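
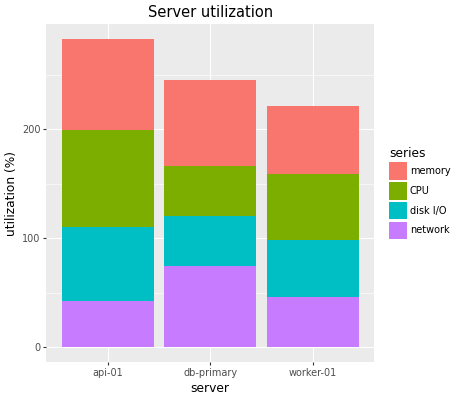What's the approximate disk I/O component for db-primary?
≈ 50

disk I/O top ≈ 125, bottom ≈ 75; segment ≈ 50.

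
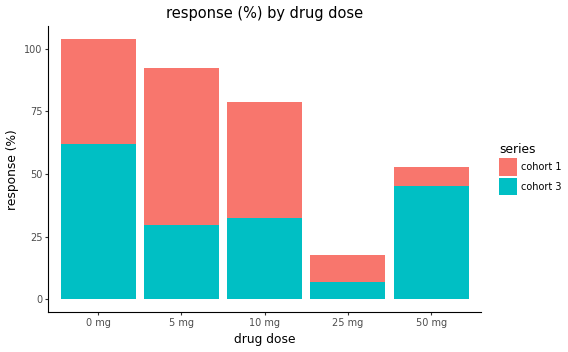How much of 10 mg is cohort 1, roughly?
≈ 50

cohort 1 top ≈ 80, bottom ≈ 30; segment ≈ 50.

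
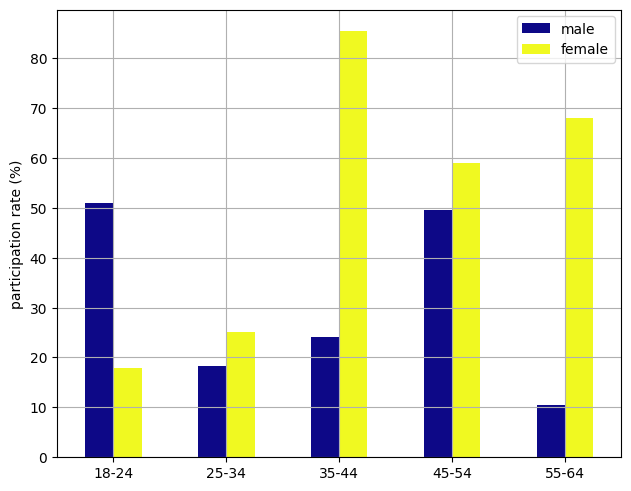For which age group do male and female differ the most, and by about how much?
35-44, ≈ 70 %

35-44: male ≈ 20, female ≈ 90 → gap ≈ 70. Next-largest (55-64) is only ≈ 60.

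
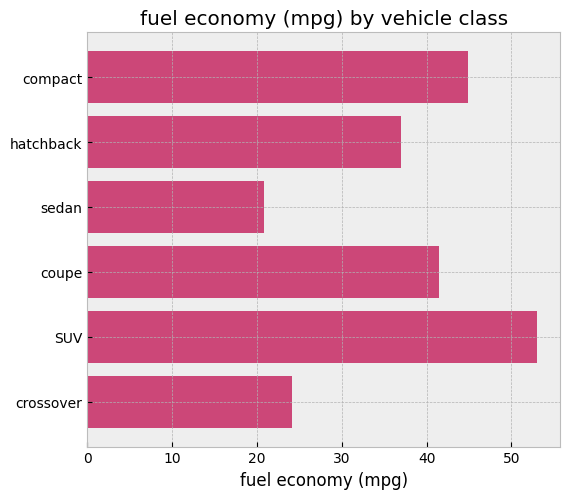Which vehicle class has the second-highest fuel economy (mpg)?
compact

Top 3: SUV ≈ 55, compact ≈ 45, coupe ≈ 40.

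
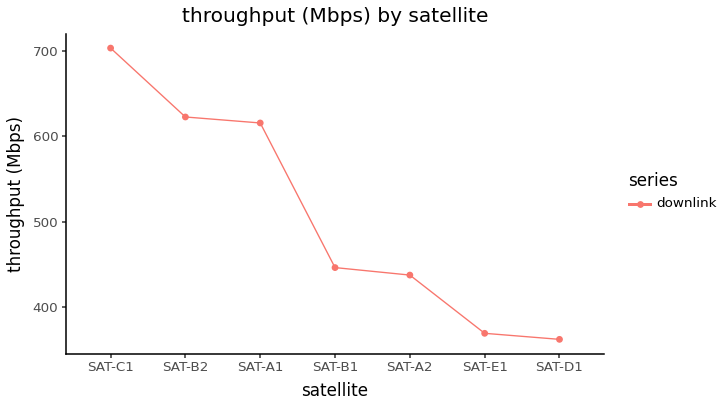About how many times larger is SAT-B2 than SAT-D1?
SAT-B2 ≈ 600, SAT-D1 ≈ 350; 600/350 ≈ 1.71.

≈ 1.71×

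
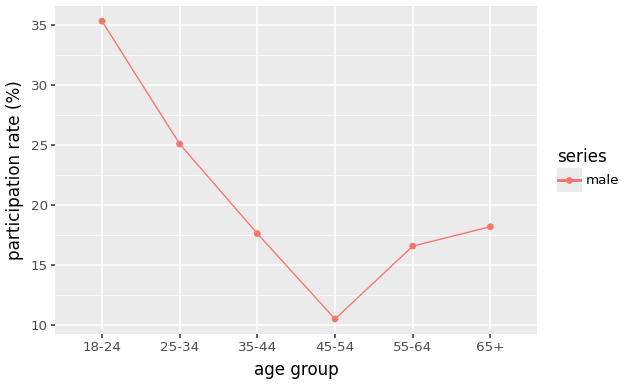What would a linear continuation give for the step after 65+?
≈ 25

Last three: 10, 15, 20 → slope ≈ 5/step → next ≈ 25.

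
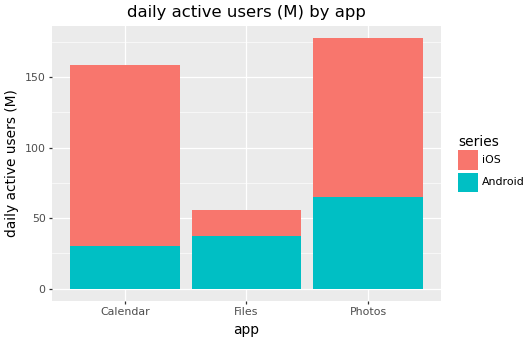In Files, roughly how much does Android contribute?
Android top ≈ 40, bottom ≈ 0; segment ≈ 40.

≈ 40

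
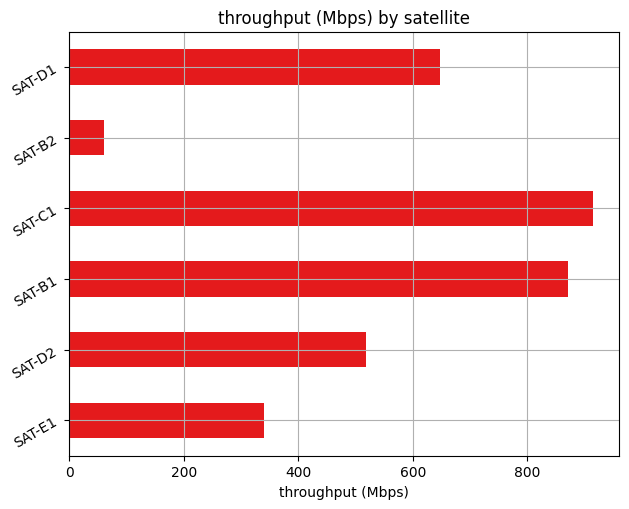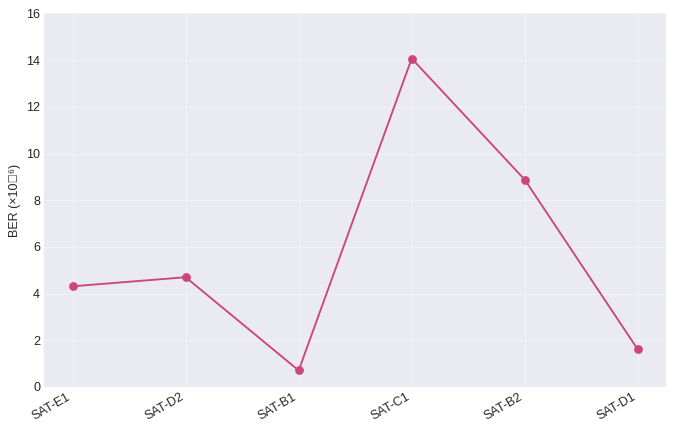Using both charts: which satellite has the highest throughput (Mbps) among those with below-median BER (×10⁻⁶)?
Chart 2 median BER (×10⁻⁶) ≈ 4; below-median satellites: SAT-E1, SAT-B1, SAT-D1. Among those, SAT-B1 has the highest throughput (Mbps) (≈ 900).

SAT-B1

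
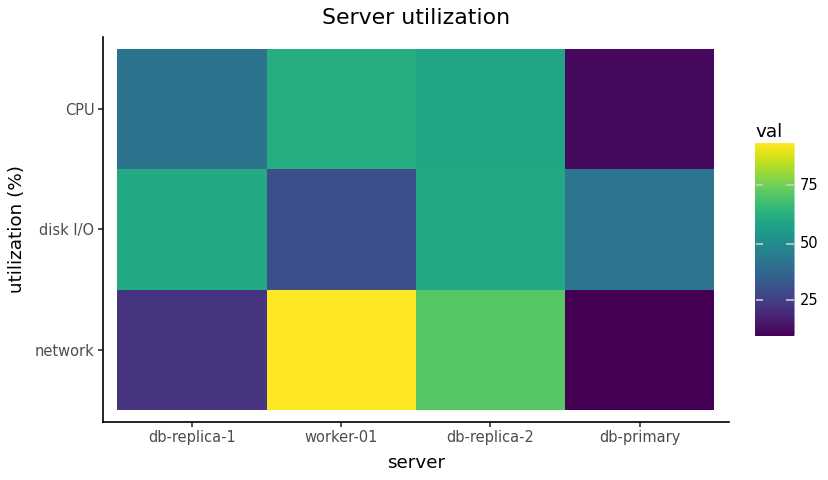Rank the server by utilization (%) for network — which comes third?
Top 4 for network: worker-01 ≈ 90, db-replica-2 ≈ 70, db-replica-1 ≈ 20, db-primary ≈ 10.

db-replica-1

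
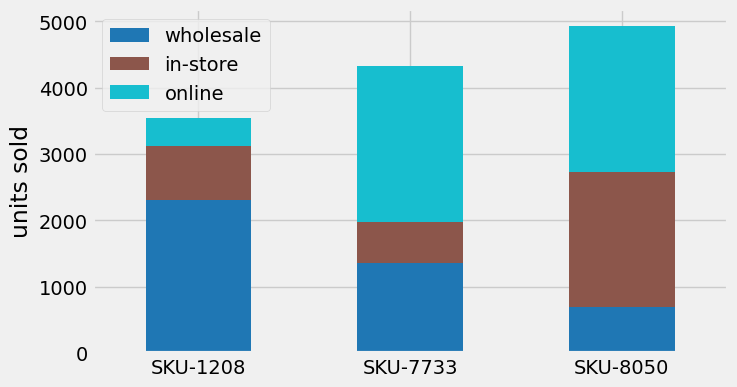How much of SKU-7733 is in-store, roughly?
in-store top ≈ 2000, bottom ≈ 1500; segment ≈ 500.

≈ 500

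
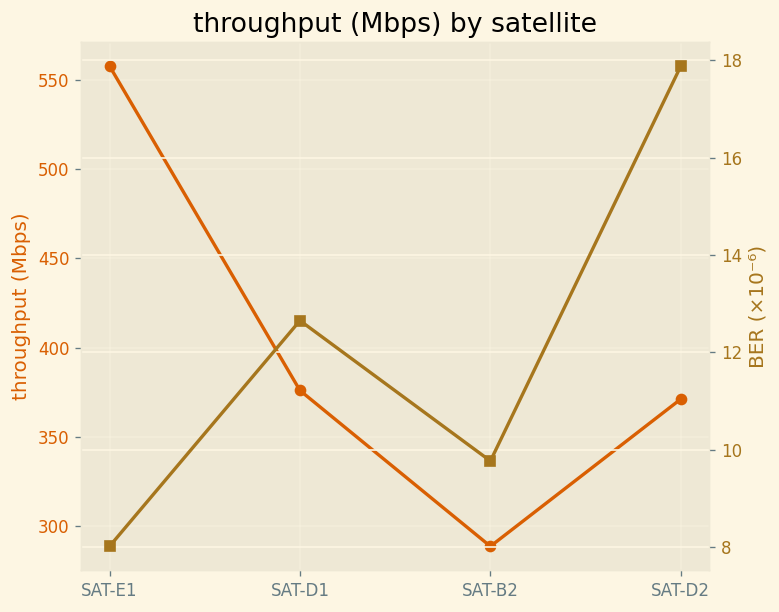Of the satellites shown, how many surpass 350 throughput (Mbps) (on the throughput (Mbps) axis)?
3

Above 350: SAT-E1, SAT-D1, SAT-D2.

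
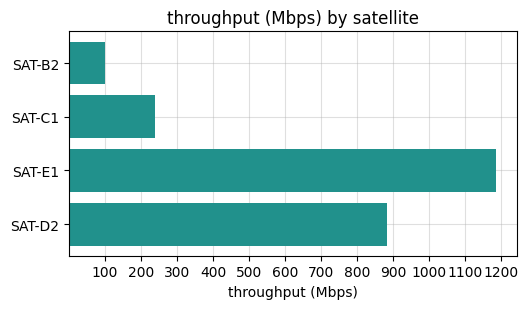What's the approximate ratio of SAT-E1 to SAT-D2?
≈ 1.33×

SAT-E1 ≈ 1200, SAT-D2 ≈ 900; 1200/900 ≈ 1.33.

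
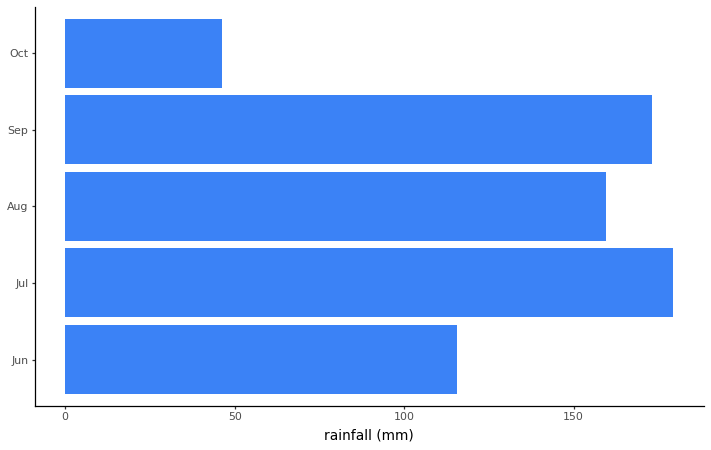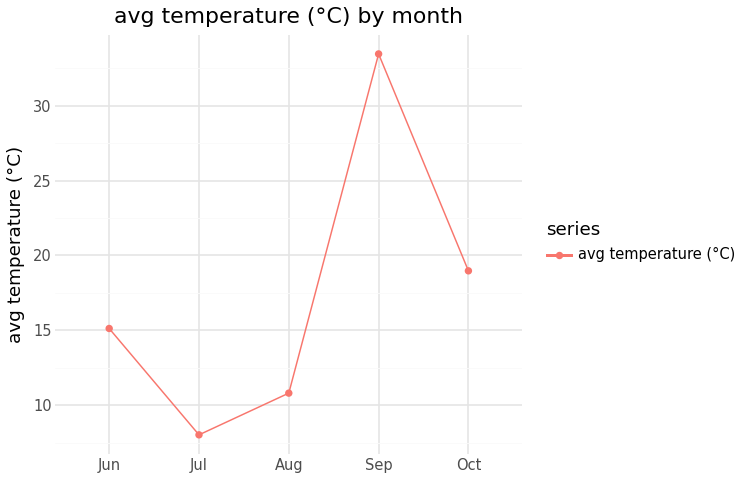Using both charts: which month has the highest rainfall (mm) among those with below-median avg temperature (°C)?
Chart 2 median avg temperature (°C) ≈ 15; below-median months: Jul, Aug. Among those, Jul has the highest rainfall (mm) (≈ 180).

Jul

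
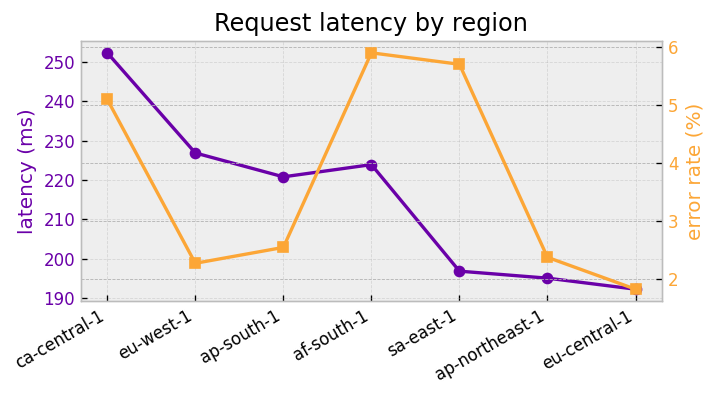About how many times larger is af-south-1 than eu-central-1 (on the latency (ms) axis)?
≈ 1.16×

af-south-1 ≈ 220, eu-central-1 ≈ 190; 220/190 ≈ 1.16.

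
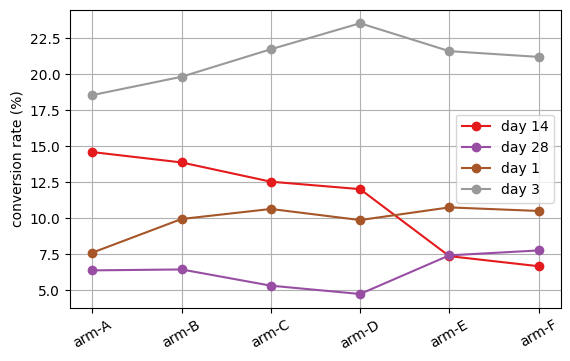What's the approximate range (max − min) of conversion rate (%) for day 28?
Max arm-F ≈ 8, min arm-D ≈ 4; range ≈ 4.

≈ 4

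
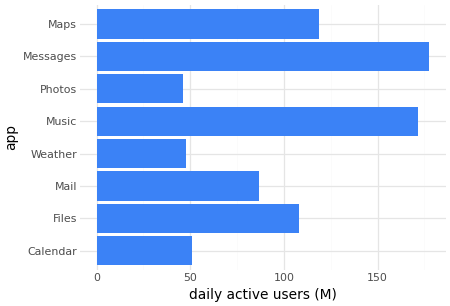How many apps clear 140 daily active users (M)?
Above 140: Music, Messages.

2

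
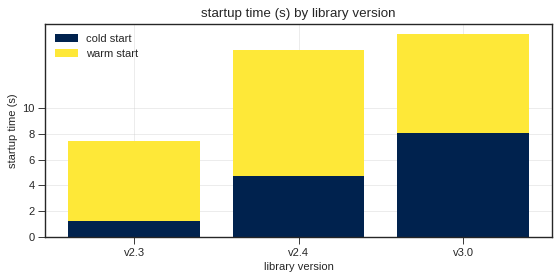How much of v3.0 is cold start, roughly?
cold start top ≈ 8, bottom ≈ 0; segment ≈ 8.

≈ 8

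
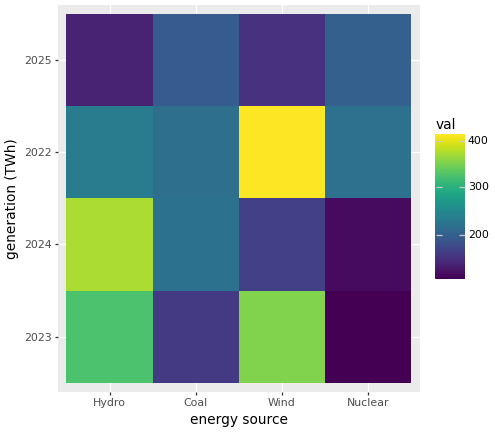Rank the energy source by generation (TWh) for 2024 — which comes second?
Coal

Top 3 for 2024: Hydro ≈ 350, Coal ≈ 200, Wind ≈ 150.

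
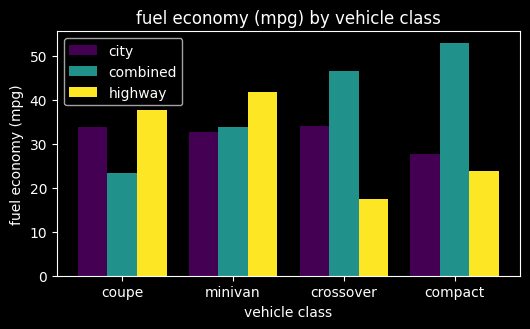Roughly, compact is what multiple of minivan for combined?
≈ 1.57×

compact ≈ 55, minivan ≈ 35; 55/35 ≈ 1.57.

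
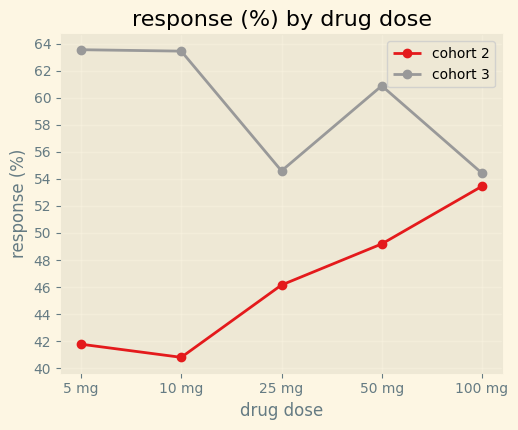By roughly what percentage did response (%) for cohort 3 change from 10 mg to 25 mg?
≈ -15.6%

10 mg ≈ 64, 25 mg ≈ 54; (54 − 64) / 64 ≈ -15.6%.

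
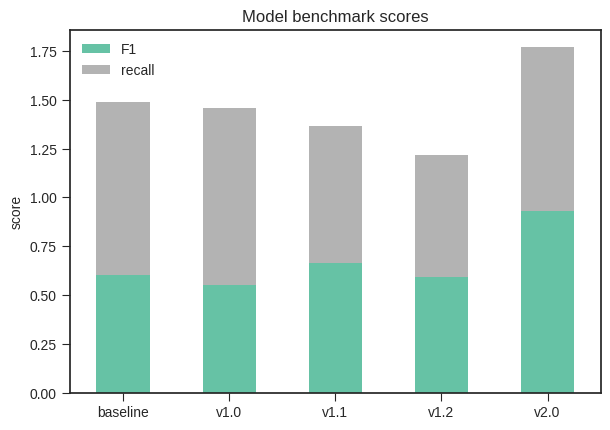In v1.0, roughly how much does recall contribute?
≈ 0.8

recall top ≈ 1.4, bottom ≈ 0.6; segment ≈ 0.8.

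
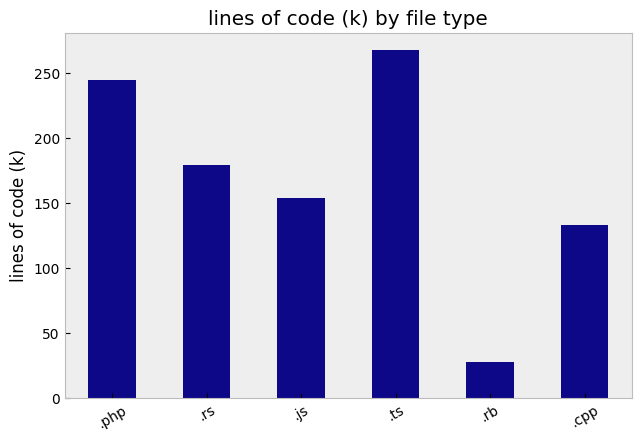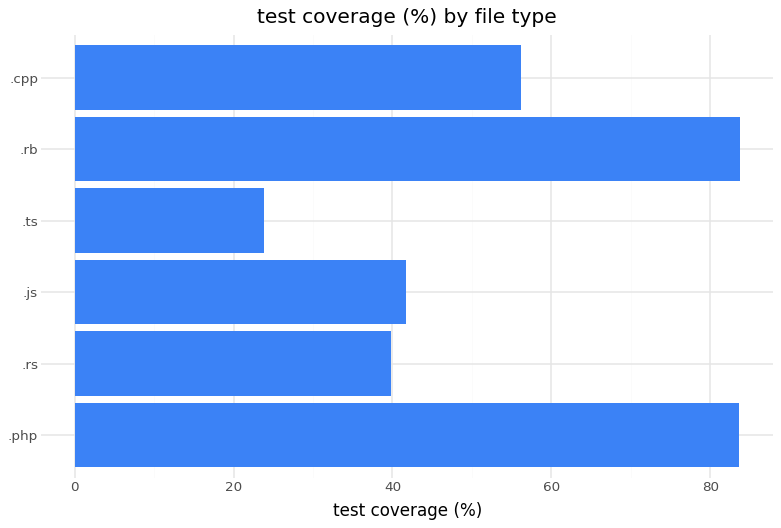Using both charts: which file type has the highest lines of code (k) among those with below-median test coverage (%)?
.ts

Chart 2 median test coverage (%) ≈ 50; below-median file types: .rs, .js, .ts. Among those, .ts has the highest lines of code (k) (≈ 275).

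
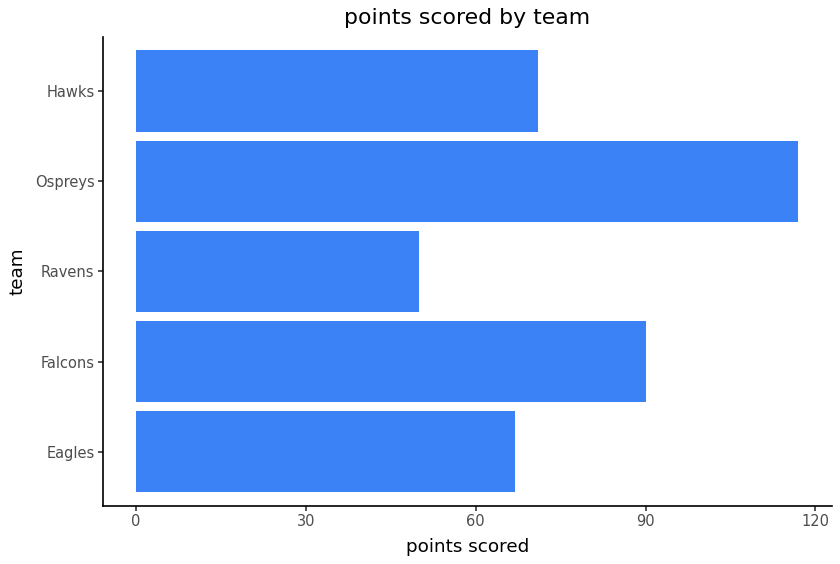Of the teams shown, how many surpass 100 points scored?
1

Above 100: Ospreys.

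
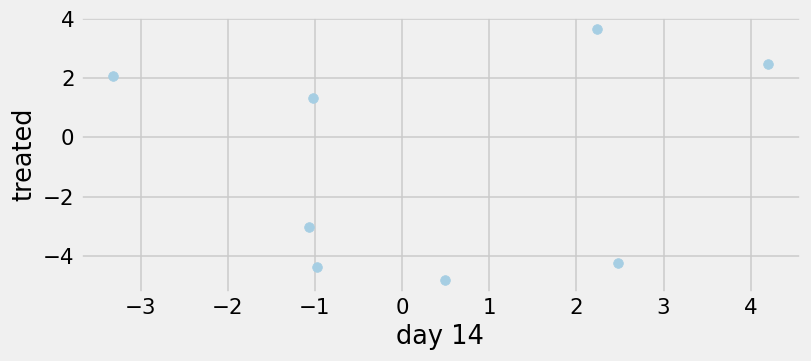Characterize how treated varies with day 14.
no clear correlation

Points are roughly uncorrelated; weak (|r| ≈ 0.1).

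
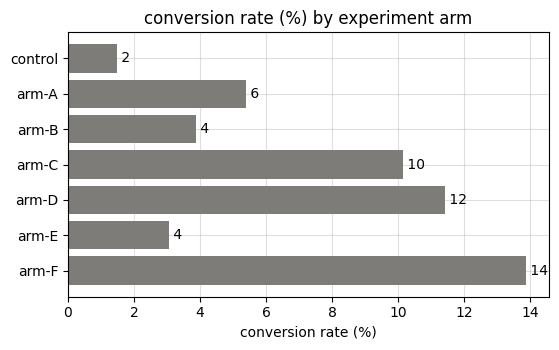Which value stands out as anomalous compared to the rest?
arm-F ≈ 14; the rest sit between ≈ 2 and ≈ 12.

arm-F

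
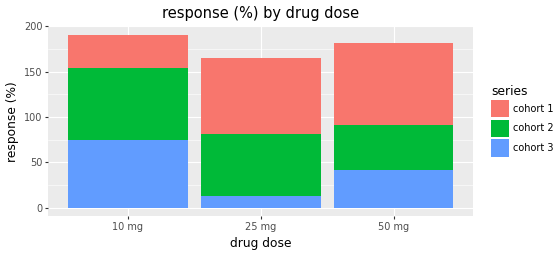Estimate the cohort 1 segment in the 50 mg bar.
≈ 80

cohort 1 top ≈ 180, bottom ≈ 100; segment ≈ 80.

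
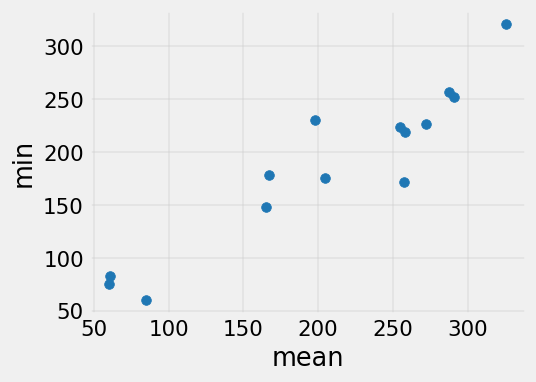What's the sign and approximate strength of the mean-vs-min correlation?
positive, strong

Points are positively correlated; strong (|r| ≈ 0.9).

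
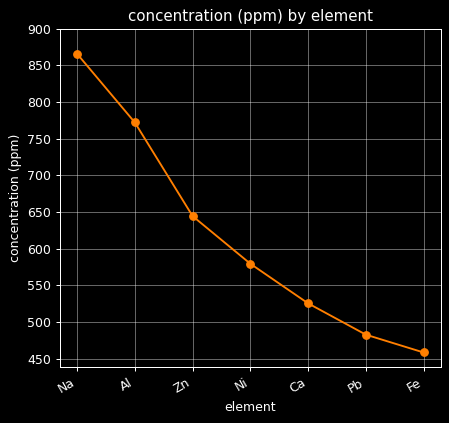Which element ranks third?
Zn

Top 4: Na ≈ 850, Al ≈ 750, Zn ≈ 650, Ni ≈ 600.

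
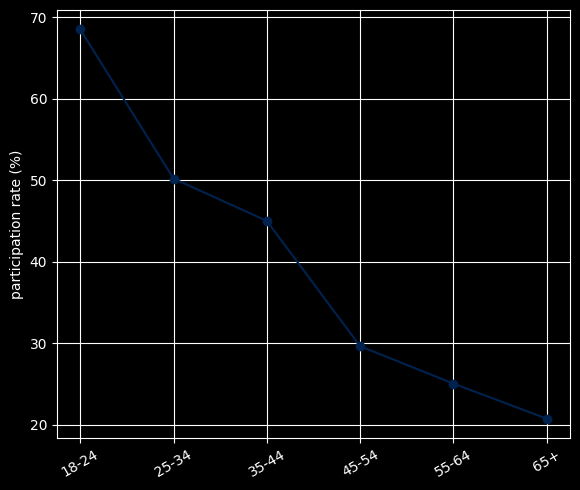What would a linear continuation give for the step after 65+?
≈ 15

Last three: 30, 25, 20 → slope ≈ -5/step → next ≈ 15.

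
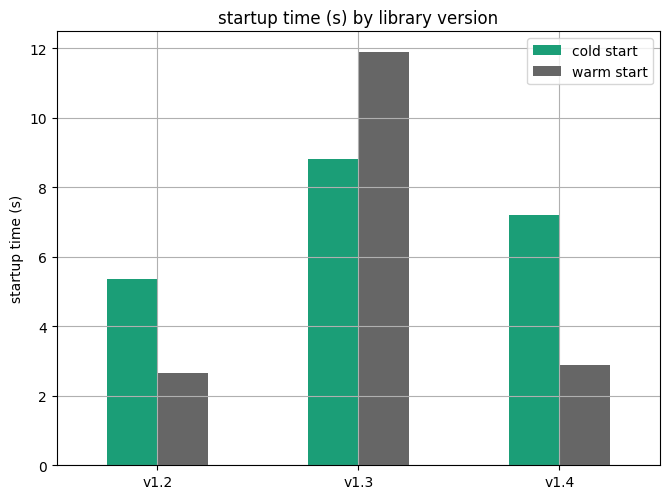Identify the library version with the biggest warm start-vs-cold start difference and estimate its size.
v1.4: warm start ≈ 3, cold start ≈ 7 → gap ≈ 4. Next-largest (v1.3) is only ≈ 3.

v1.4, ≈ 4 s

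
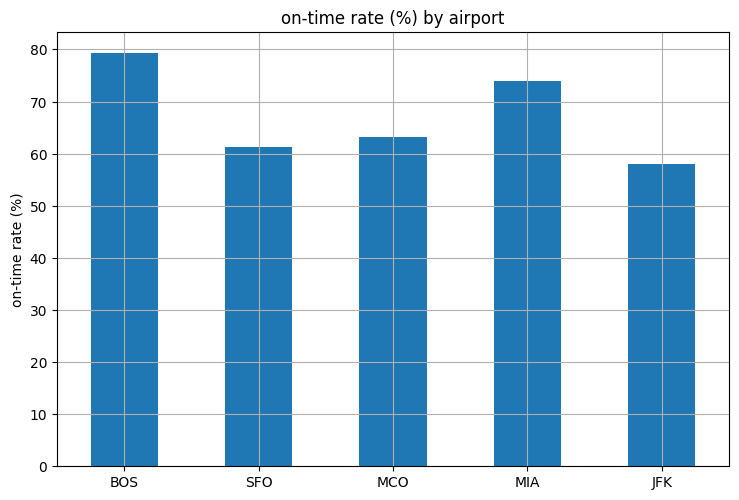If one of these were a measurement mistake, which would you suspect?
BOS

BOS ≈ 80; the rest sit between ≈ 60 and ≈ 70.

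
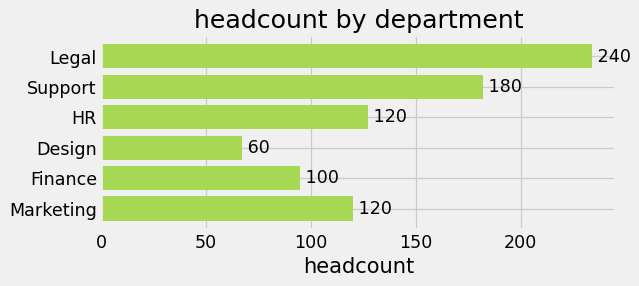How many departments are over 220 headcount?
1

Above 220: Legal.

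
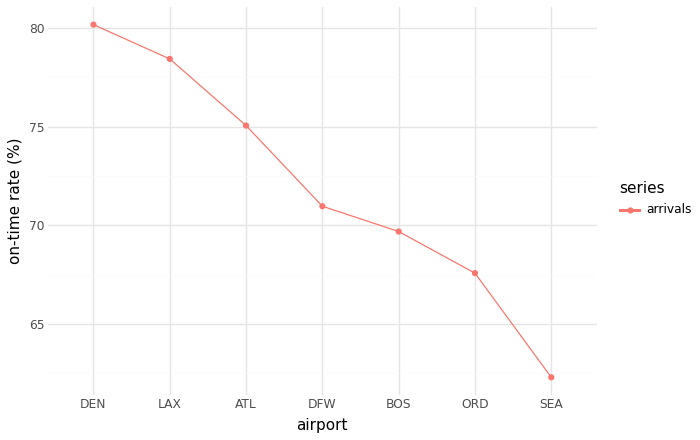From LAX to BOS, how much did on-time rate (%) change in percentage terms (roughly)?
≈ -10.3%

LAX ≈ 78, BOS ≈ 70; (70 − 78) / 78 ≈ -10.3%.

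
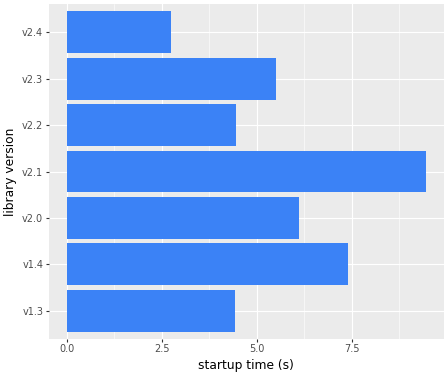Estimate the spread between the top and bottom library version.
≈ 6

Max v2.1 ≈ 9, min v2.4 ≈ 3; range ≈ 6.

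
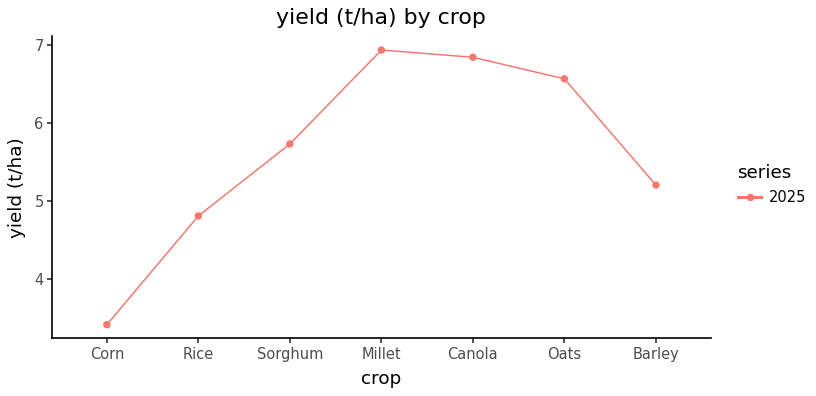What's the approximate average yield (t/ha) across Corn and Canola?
≈ 5.25

(3.5 + 7.0) / 2 ≈ 5.25.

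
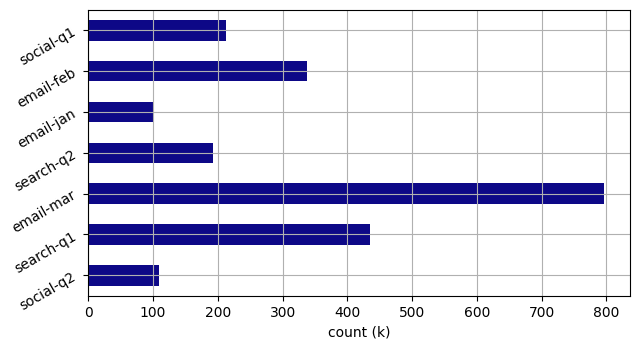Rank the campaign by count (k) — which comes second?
Top 3: email-mar ≈ 800, search-q1 ≈ 400, email-feb ≈ 300.

search-q1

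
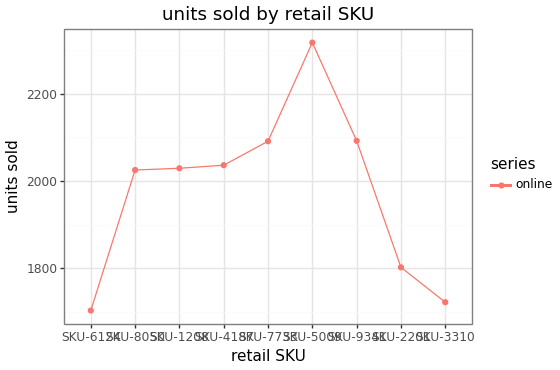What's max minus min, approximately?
Max SKU-5009 ≈ 2300, min SKU-6124 ≈ 1700; range ≈ 600.

≈ 600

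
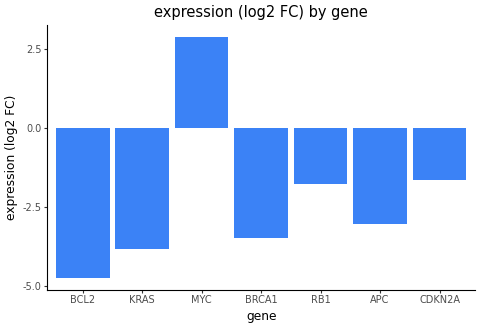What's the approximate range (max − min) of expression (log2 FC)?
≈ 8

Max MYC ≈ 3, min BCL2 ≈ -5; range ≈ 8.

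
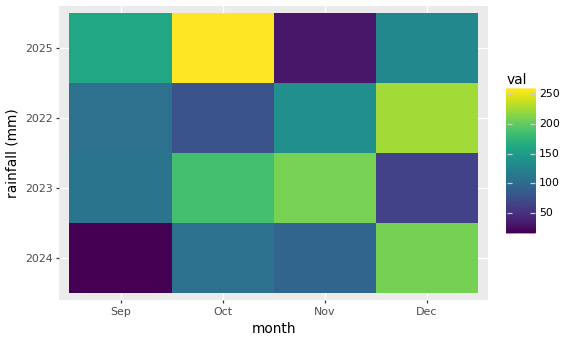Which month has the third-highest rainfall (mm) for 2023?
Top 4 for 2023: Nov ≈ 200, Oct ≈ 175, Sep ≈ 100, Dec ≈ 75.

Sep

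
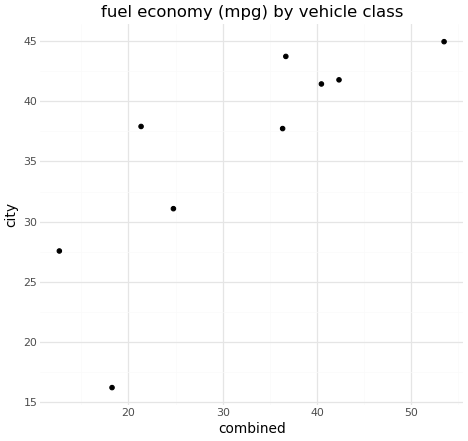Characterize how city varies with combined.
Points are positively correlated; strong (|r| ≈ 0.8).

positive, strong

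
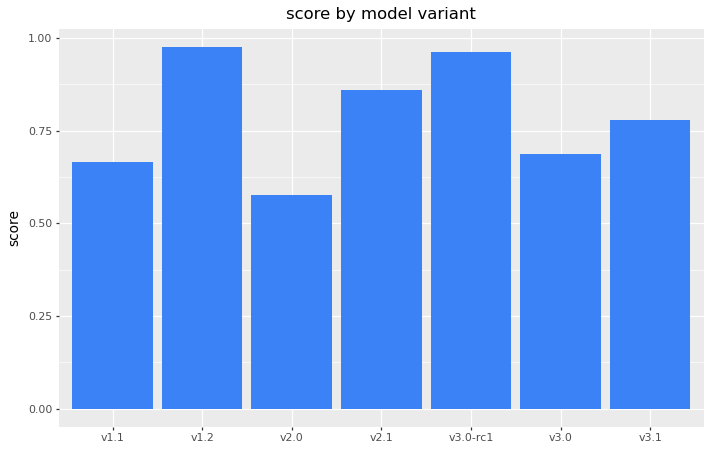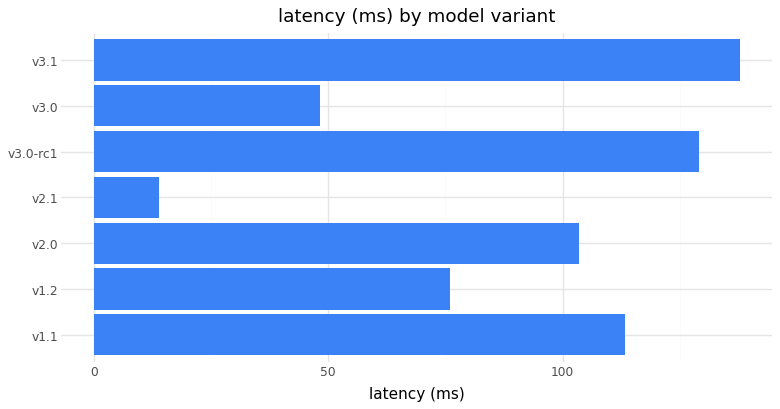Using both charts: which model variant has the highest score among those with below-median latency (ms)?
v1.2

Chart 2 median latency (ms) ≈ 100; below-median model variants: v1.2, v2.1, v3.0. Among those, v1.2 has the highest score (≈ 1).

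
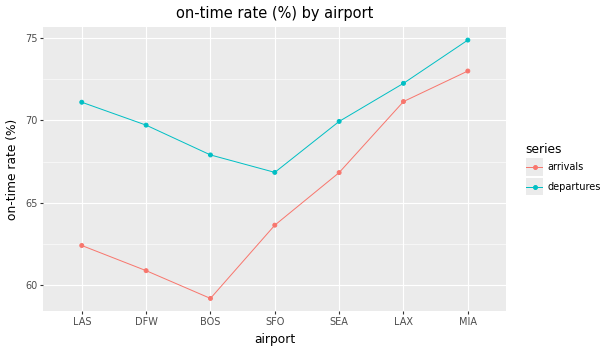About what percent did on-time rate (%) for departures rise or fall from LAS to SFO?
LAS ≈ 72, SFO ≈ 66; (66 − 72) / 72 ≈ -8.3%.

≈ -8.3%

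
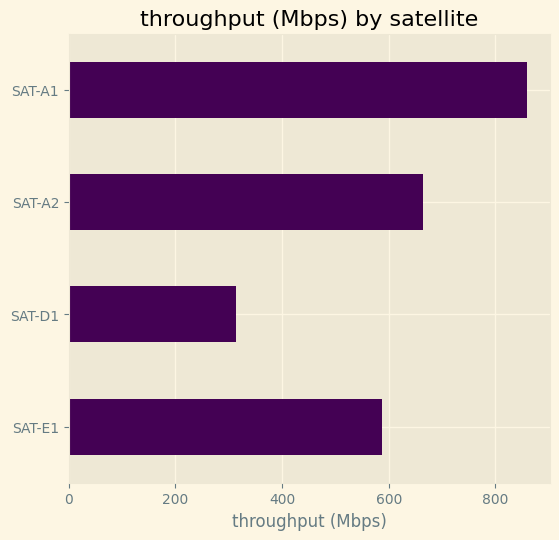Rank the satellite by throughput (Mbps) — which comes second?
SAT-A2

Top 3: SAT-A1 ≈ 900, SAT-A2 ≈ 700, SAT-E1 ≈ 600.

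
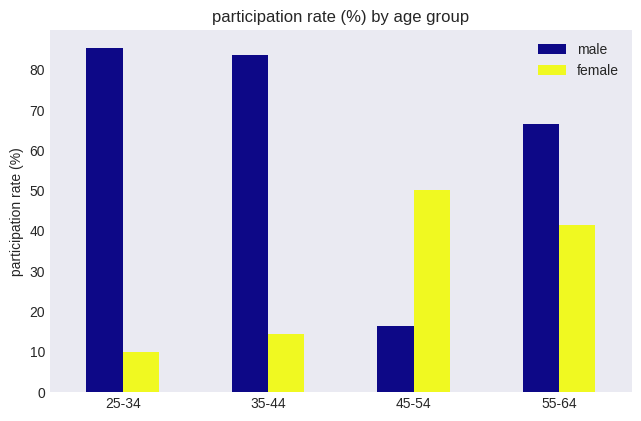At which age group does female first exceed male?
35-44: female ≈ 10 vs male ≈ 80 (not yet); 45-54: female ≈ 50 vs male ≈ 20 (first crossover).

45-54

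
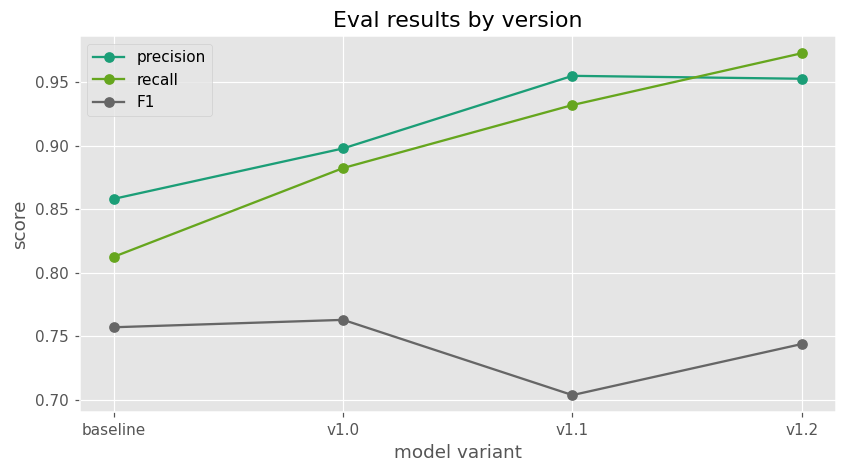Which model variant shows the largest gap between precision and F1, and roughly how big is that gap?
v1.1, ≈ 0.25

v1.1: precision ≈ 0.95, F1 ≈ 0.70 → gap ≈ 0.25. Next-largest (v1.2) is only ≈ 0.20.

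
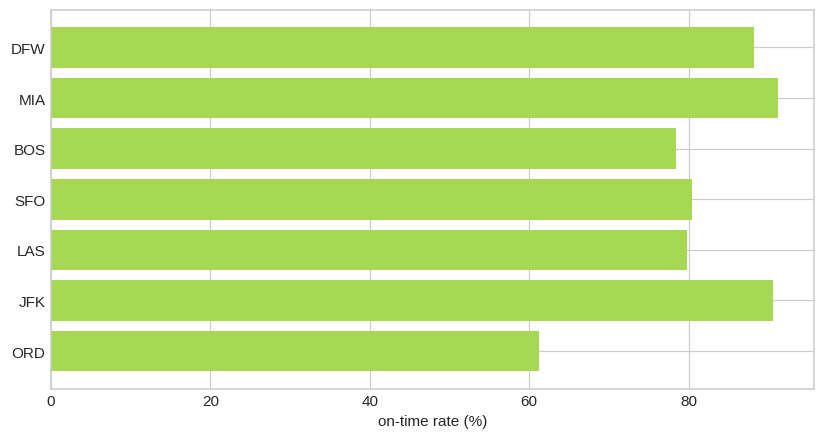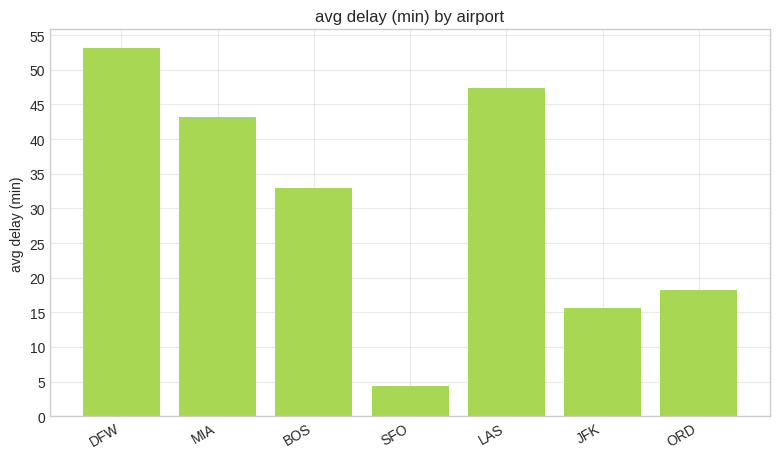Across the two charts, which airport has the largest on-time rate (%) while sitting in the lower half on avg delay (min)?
Chart 2 median avg delay (min) ≈ 35; below-median airports: SFO, JFK, ORD. Among those, JFK has the highest on-time rate (%) (≈ 90).

JFK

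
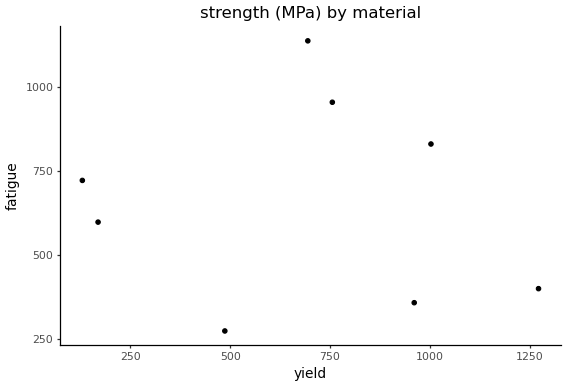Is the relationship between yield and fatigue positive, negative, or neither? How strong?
no clear correlation

Points are roughly uncorrelated; weak (|r| ≈ 0.1).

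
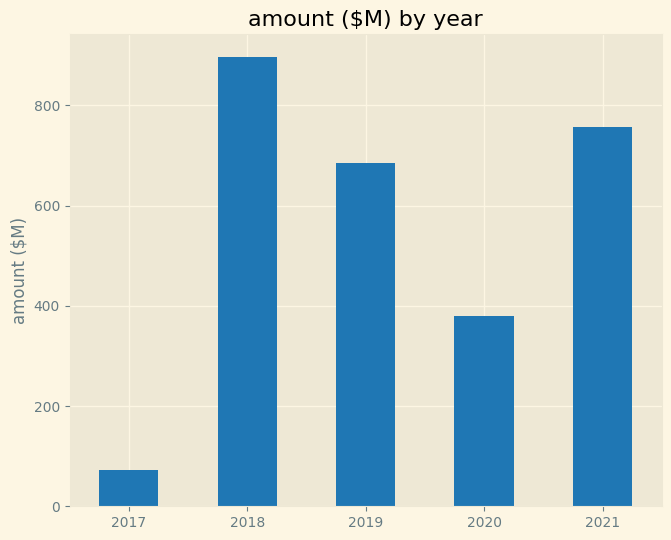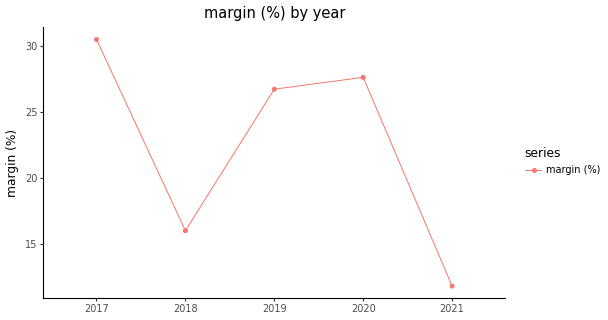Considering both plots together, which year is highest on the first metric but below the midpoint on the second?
Chart 2 median margin (%) ≈ 25; below-median years: 2018, 2021. Among those, 2018 has the highest amount ($M) (≈ 900).

2018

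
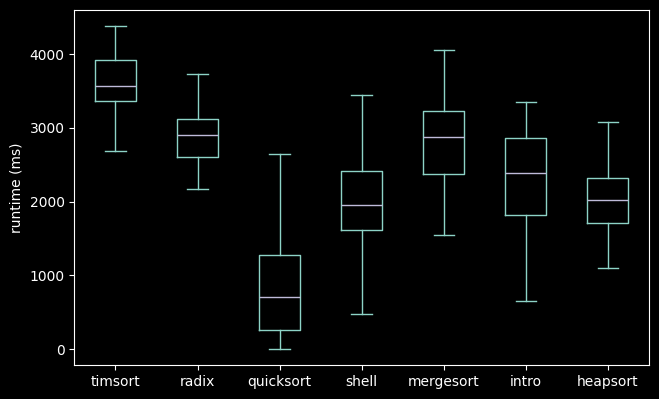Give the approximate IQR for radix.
Q3 ≈ 3000, Q1 ≈ 2500; IQR ≈ 500.

≈ 500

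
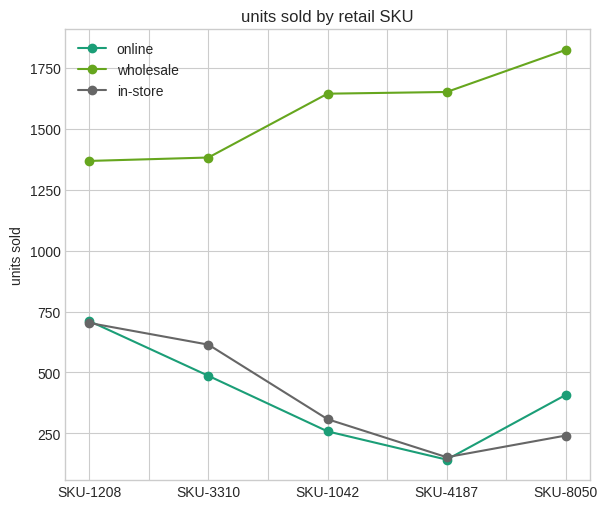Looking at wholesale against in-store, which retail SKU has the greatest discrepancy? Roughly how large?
SKU-8050, ≈ 1600

SKU-8050: wholesale ≈ 1800, in-store ≈ 200 → gap ≈ 1600. Next-largest (SKU-4187) is only ≈ 1400.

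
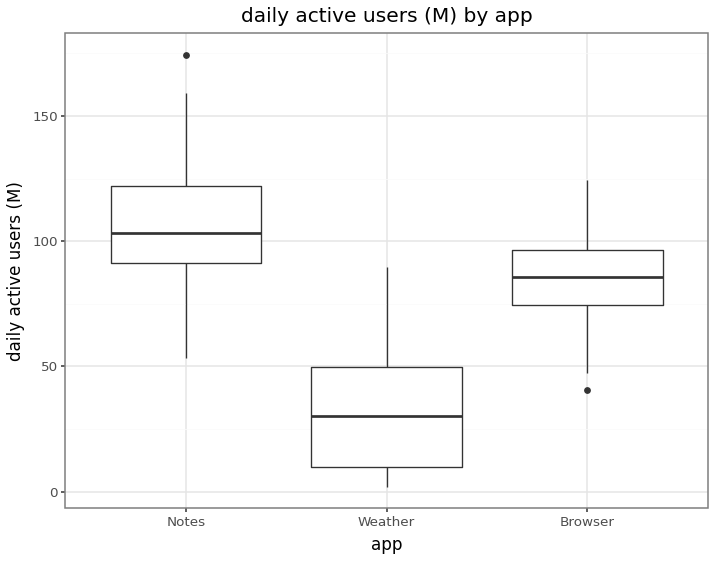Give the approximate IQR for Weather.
≈ 40

Q3 ≈ 50, Q1 ≈ 10; IQR ≈ 40.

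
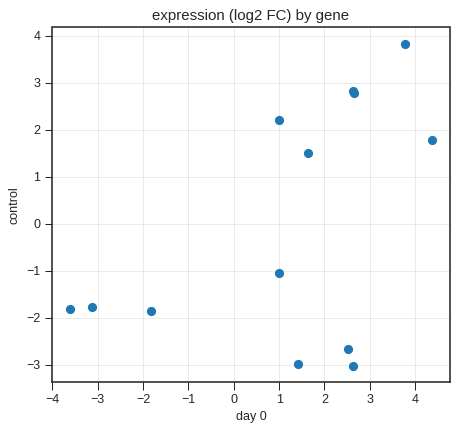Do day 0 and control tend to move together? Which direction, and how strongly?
positive, moderate

Points are positively correlated; moderate (|r| ≈ 0.5).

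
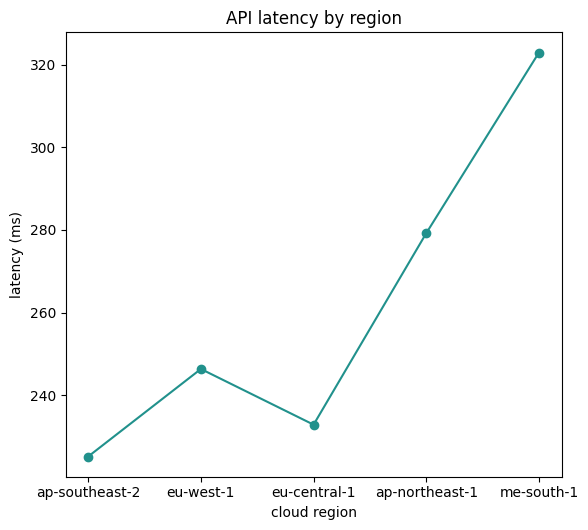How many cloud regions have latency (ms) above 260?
2

Above 260: ap-northeast-1, me-south-1.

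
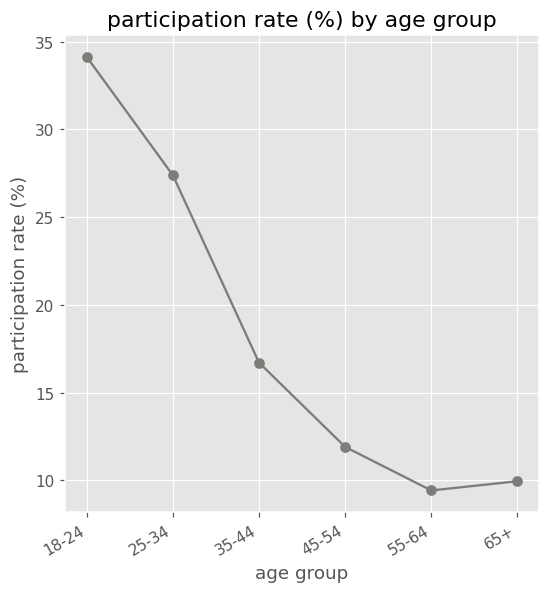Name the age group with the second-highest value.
25-34

Top 3: 18-24 ≈ 35, 25-34 ≈ 25, 35-44 ≈ 15.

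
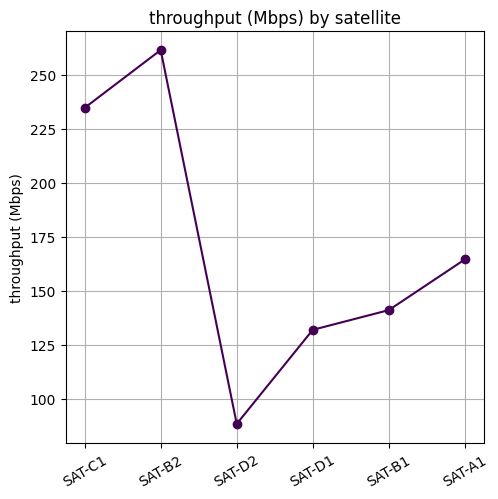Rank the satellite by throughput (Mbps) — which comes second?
Top 3: SAT-B2 ≈ 260, SAT-C1 ≈ 240, SAT-A1 ≈ 160.

SAT-C1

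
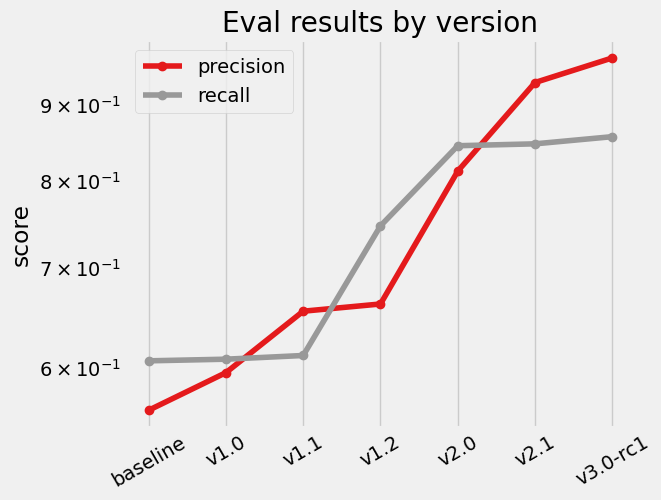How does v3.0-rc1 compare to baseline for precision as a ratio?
v3.0-rc1 ≈ 0.95, baseline ≈ 0.55; 0.95/0.55 ≈ 1.73.

≈ 1.73×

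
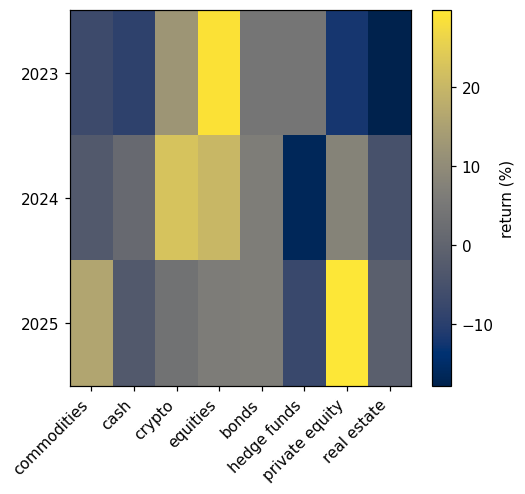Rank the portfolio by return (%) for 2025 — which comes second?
Top 3 for 2025: private equity ≈ 30, commodities ≈ 15, bonds ≈ 5.

commodities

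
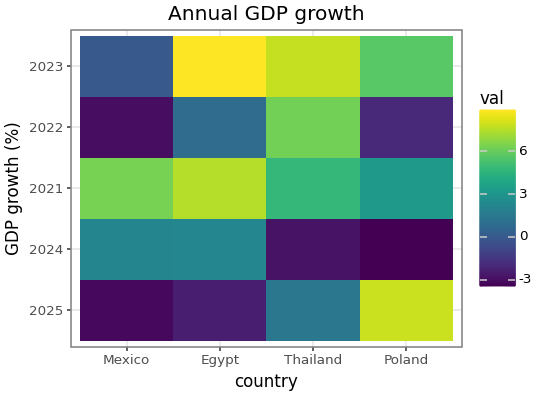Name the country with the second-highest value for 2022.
Top 3 for 2022: Thailand ≈ 6, Egypt ≈ 0, Poland ≈ -2.

Egypt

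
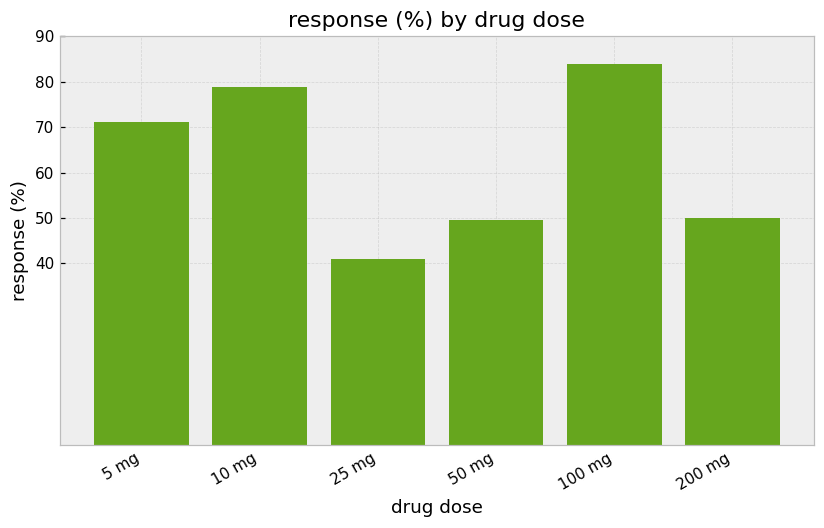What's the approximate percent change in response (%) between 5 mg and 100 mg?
≈ +14.3%

5 mg ≈ 70, 100 mg ≈ 80; (80 − 70) / 70 ≈ +14.3%.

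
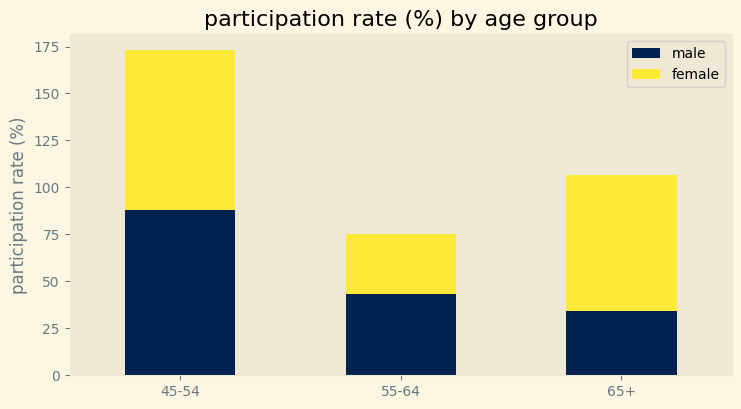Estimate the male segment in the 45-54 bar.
≈ 80

male top ≈ 80, bottom ≈ 0; segment ≈ 80.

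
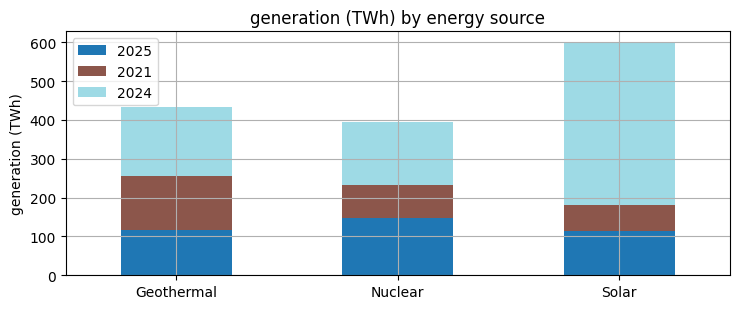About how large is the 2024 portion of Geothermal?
≈ 200

2024 top ≈ 450, bottom ≈ 250; segment ≈ 200.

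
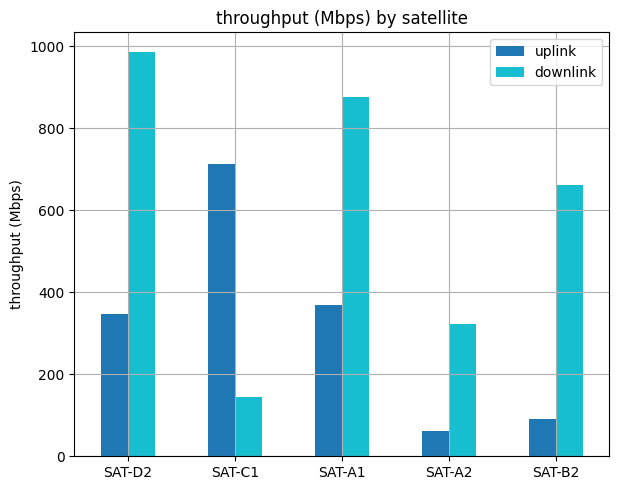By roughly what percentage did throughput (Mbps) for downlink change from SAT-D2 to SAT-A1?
SAT-D2 ≈ 1000, SAT-A1 ≈ 900; (900 − 1000) / 1000 ≈ -10%.

≈ -10%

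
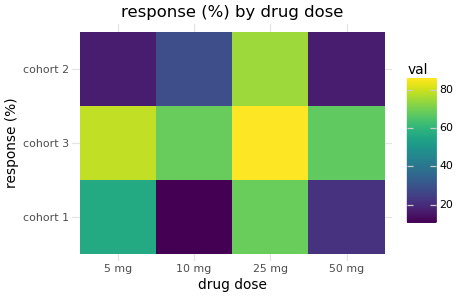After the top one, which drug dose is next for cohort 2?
Top 3 for cohort 2: 25 mg ≈ 70, 10 mg ≈ 30, 5 mg ≈ 20.

10 mg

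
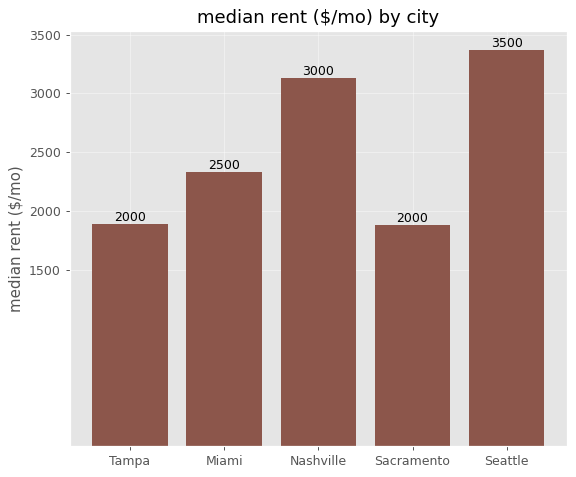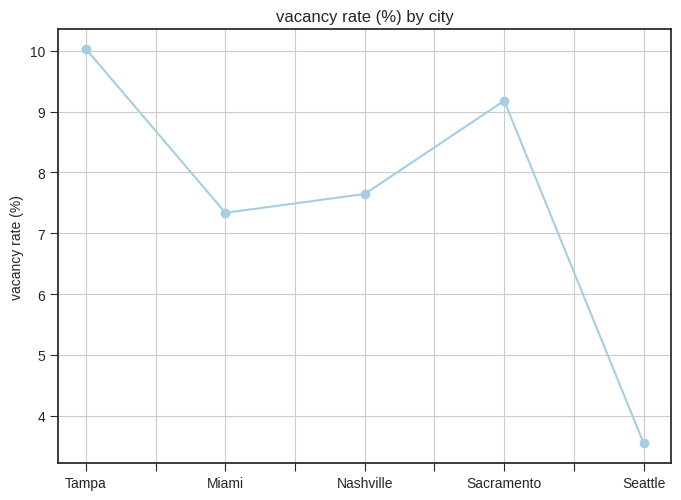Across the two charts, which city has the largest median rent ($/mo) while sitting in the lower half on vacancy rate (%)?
Chart 2 median vacancy rate (%) ≈ 8; below-median cities: Miami, Seattle. Among those, Seattle has the highest median rent ($/mo) (≈ 3500).

Seattle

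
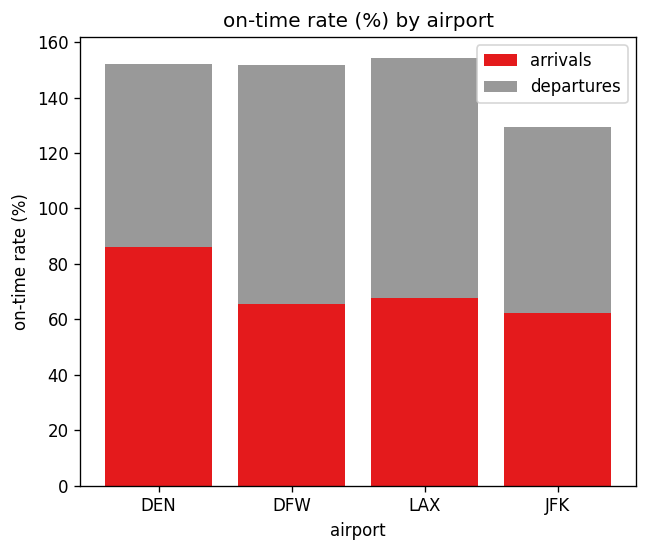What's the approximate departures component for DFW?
≈ 100

departures top ≈ 160, bottom ≈ 60; segment ≈ 100.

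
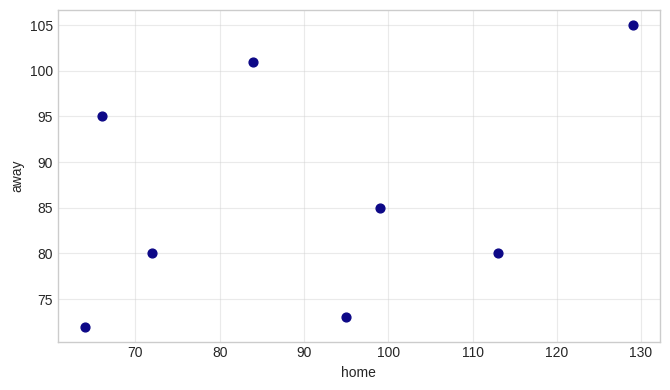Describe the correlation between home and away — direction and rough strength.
positive, weak

Points are positively correlated; weak (|r| ≈ 0.3).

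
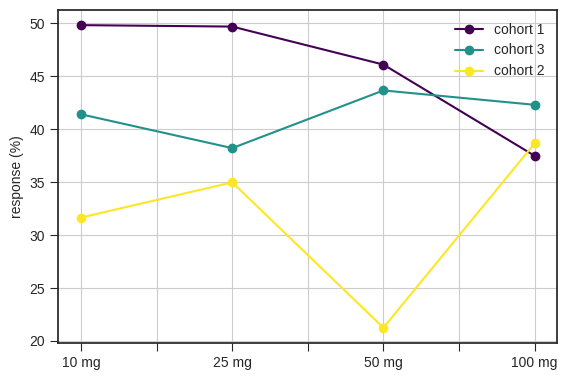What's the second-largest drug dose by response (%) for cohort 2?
Top 3 for cohort 2: 100 mg ≈ 40, 25 mg ≈ 35, 10 mg ≈ 30.

25 mg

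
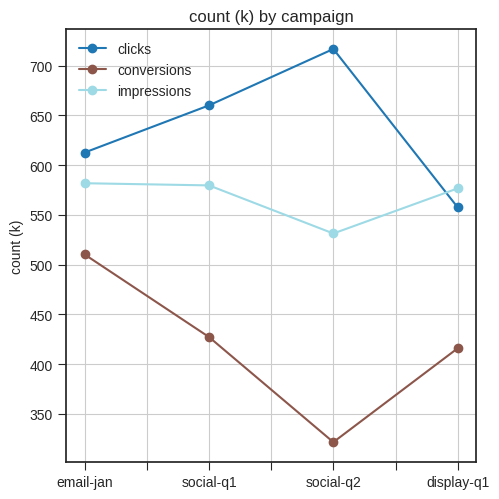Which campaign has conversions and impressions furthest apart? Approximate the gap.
social-q2: conversions ≈ 300, impressions ≈ 550 → gap ≈ 250. Next-largest (display-q1) is only ≈ 200.

social-q2, ≈ 250 k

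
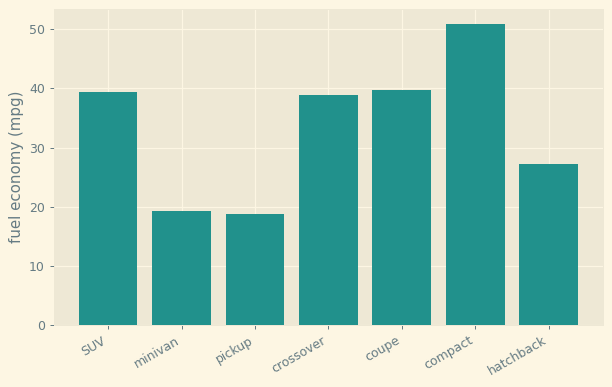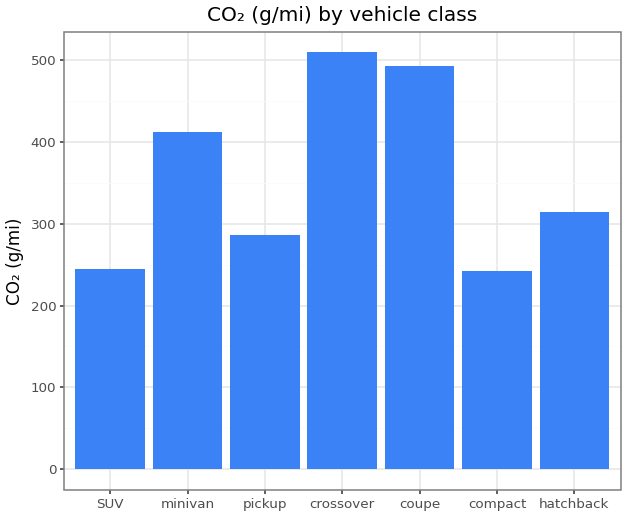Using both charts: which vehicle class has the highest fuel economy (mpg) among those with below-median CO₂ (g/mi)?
Chart 2 median CO₂ (g/mi) ≈ 300; below-median vehicle classes: SUV, pickup, compact. Among those, compact has the highest fuel economy (mpg) (≈ 50).

compact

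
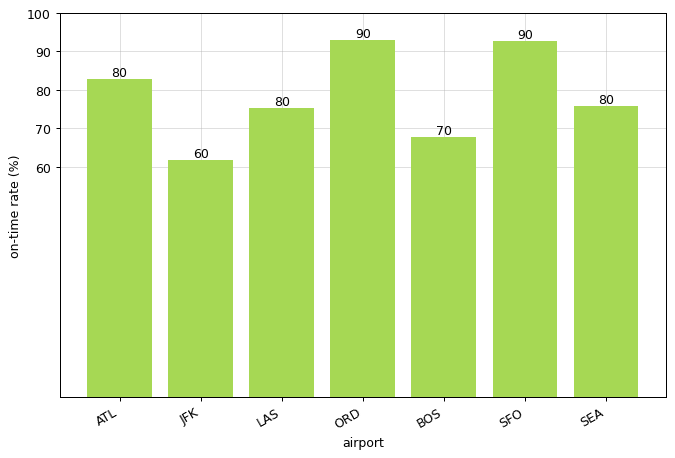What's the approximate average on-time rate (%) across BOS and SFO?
≈ 80

(70 + 90) / 2 ≈ 80.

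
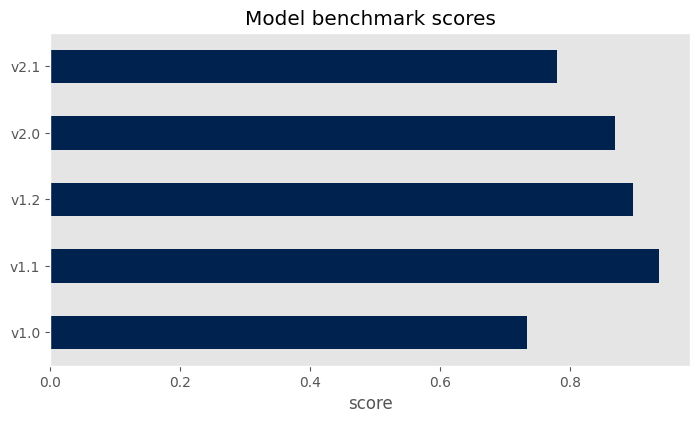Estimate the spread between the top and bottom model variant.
≈ 0.2

Max v1.1 ≈ 0.9, min v1.0 ≈ 0.7; range ≈ 0.2.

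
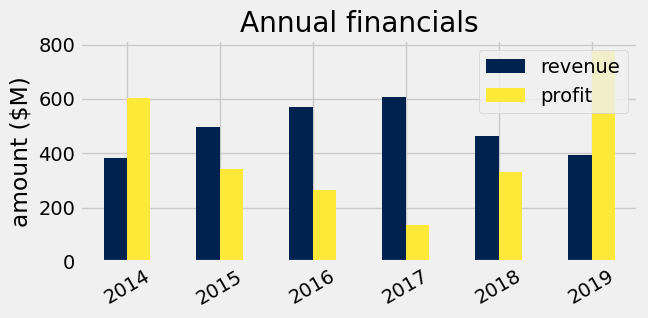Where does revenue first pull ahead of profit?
2014: revenue ≈ 400 vs profit ≈ 600 (not yet); 2015: revenue ≈ 500 vs profit ≈ 300 (first crossover).

2015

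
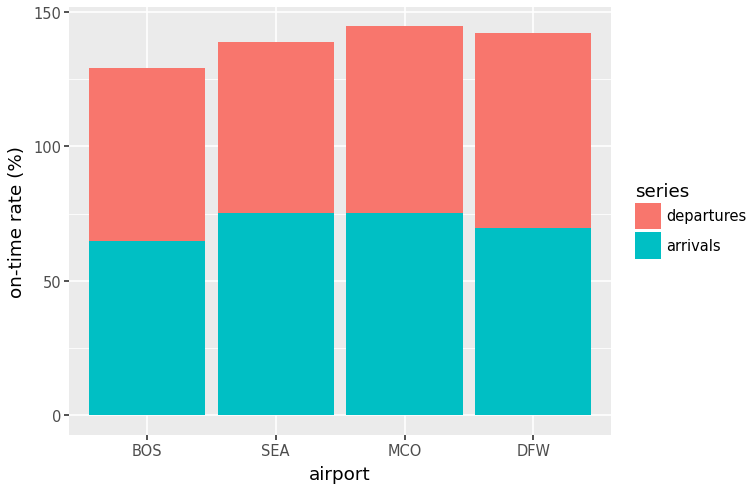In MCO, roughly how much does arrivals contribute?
arrivals top ≈ 80, bottom ≈ 0; segment ≈ 80.

≈ 80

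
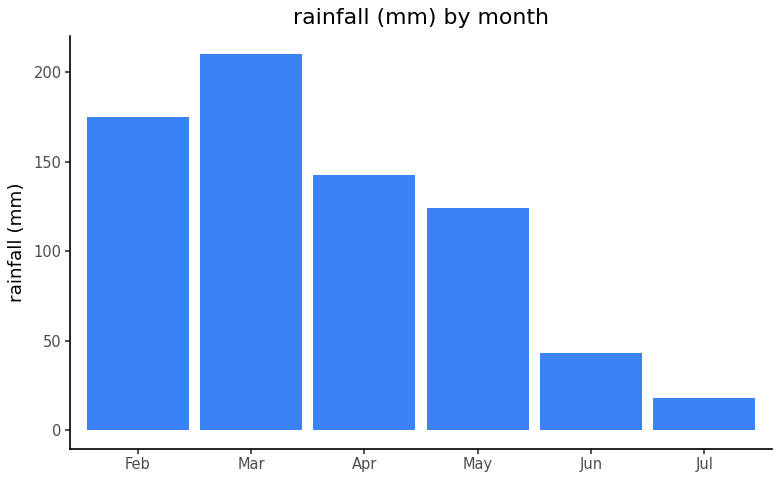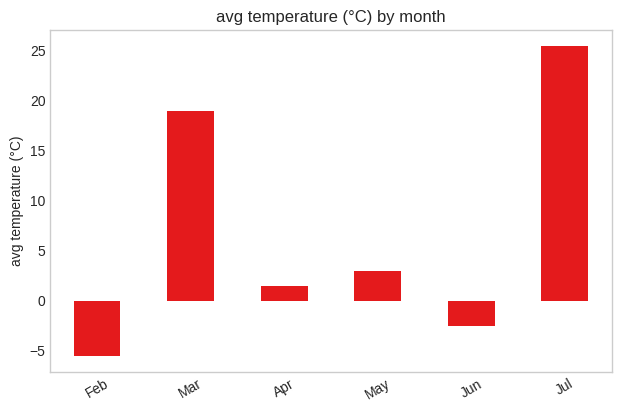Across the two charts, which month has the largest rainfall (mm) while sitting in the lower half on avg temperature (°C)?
Feb

Chart 2 median avg temperature (°C) ≈ 0; below-median months: Feb, Apr, Jun. Among those, Feb has the highest rainfall (mm) (≈ 180).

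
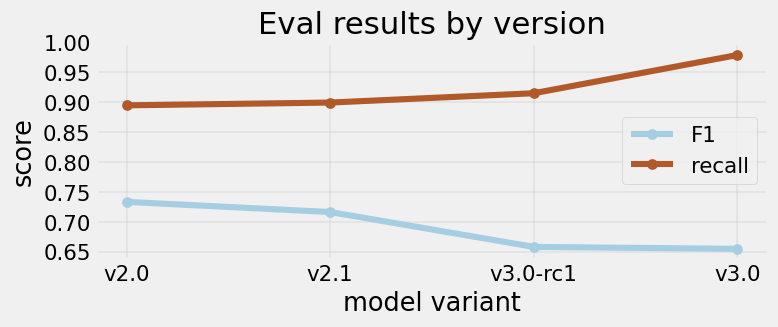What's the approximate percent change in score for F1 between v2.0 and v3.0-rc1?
≈ -13.3%

v2.0 ≈ 0.75, v3.0-rc1 ≈ 0.65; (0.65 − 0.75) / 0.75 ≈ -13.3%.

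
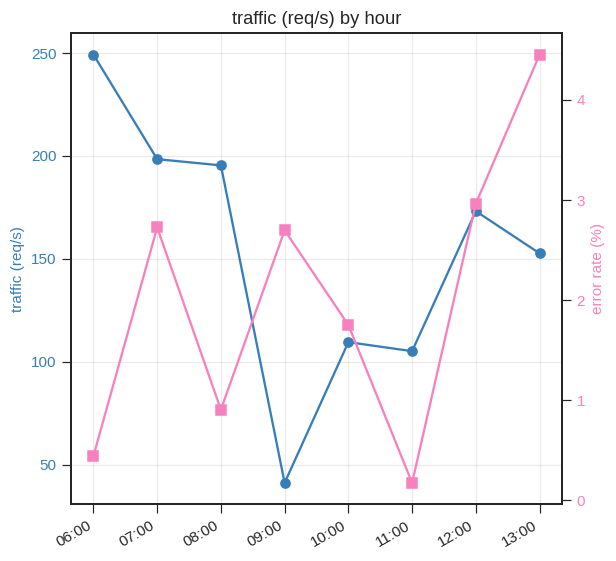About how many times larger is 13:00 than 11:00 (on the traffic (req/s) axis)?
≈ 1.6×

13:00 ≈ 160, 11:00 ≈ 100; 160/100 ≈ 1.6.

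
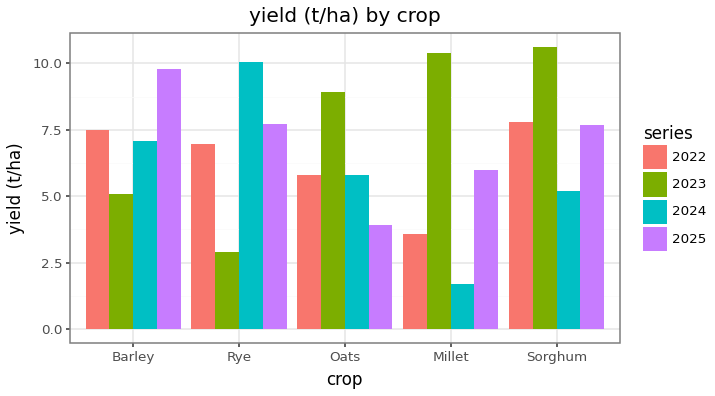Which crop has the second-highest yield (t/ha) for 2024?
Top 3 for 2024: Rye ≈ 10, Barley ≈ 7, Oats ≈ 6.

Barley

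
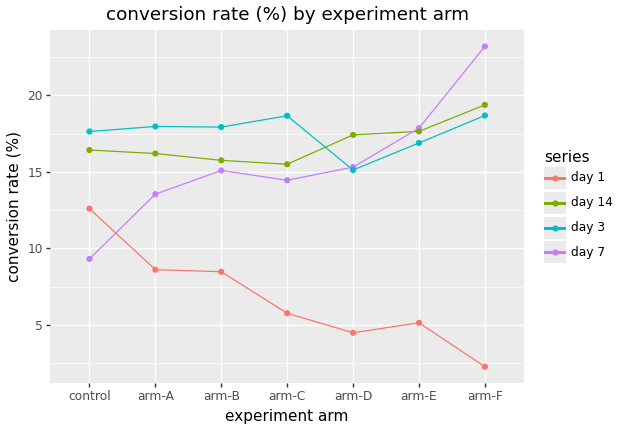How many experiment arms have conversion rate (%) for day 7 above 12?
Above 12: arm-A, arm-B, arm-C, arm-D, arm-E, arm-F.

6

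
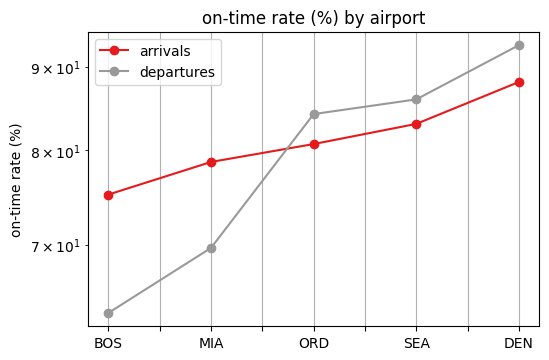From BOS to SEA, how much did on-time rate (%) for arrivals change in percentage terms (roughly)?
BOS ≈ 75, SEA ≈ 85; (85 − 75) / 75 ≈ +13.3%.

≈ +13.3%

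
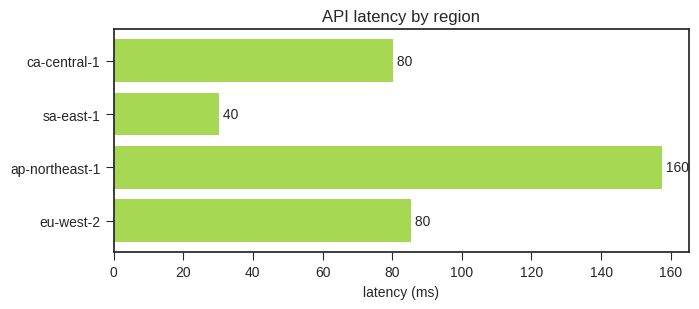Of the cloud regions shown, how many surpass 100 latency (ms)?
Above 100: ap-northeast-1.

1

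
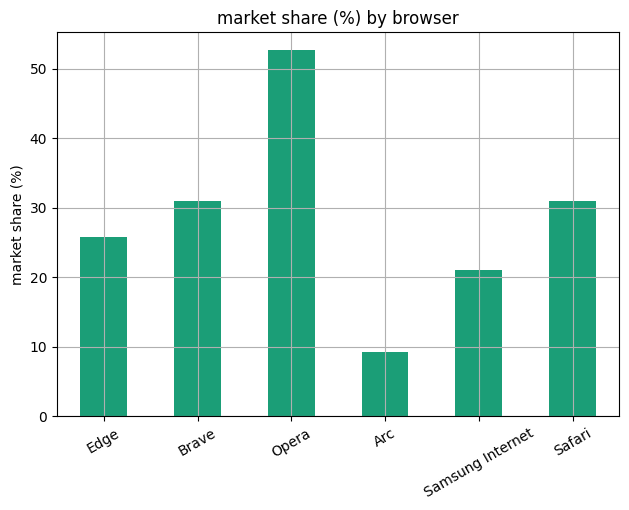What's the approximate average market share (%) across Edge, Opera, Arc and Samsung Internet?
(25 + 55 + 10 + 20) / 4 ≈ 28.

≈ 28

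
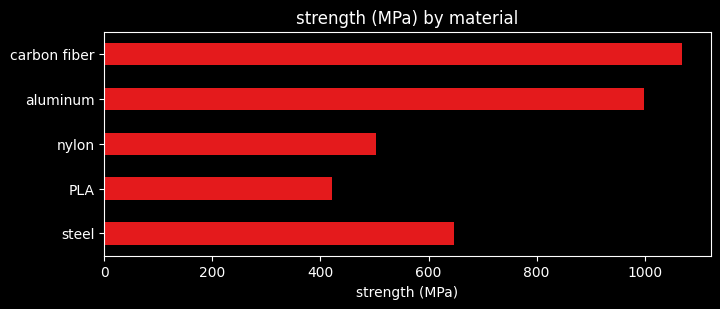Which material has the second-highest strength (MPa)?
Top 3: carbon fiber ≈ 1100, aluminum ≈ 1000, steel ≈ 600.

aluminum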